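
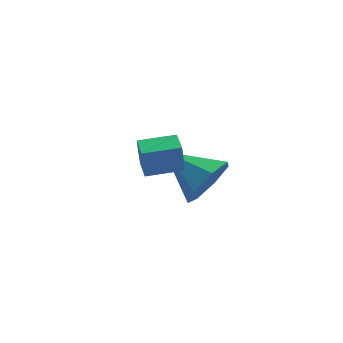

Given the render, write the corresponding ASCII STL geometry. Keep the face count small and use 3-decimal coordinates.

solid 
facet normal 0.920 0.008 -0.392
outer loop
vertex -1.606 4.503 0.183
vertex -1.961 3.989 -0.661
vertex -1.903 5.025 -0.503
endloop
endfacet
facet normal -0.217 0.729 0.649
outer loop
vertex -1.606 4.503 0.183
vertex -1.903 5.025 -0.503
vertex -3.699 3.971 0.081
endloop
endfacet
facet normal 0.920 0.008 -0.393
outer loop
vertex -1.903 5.025 -0.503
vertex -1.961 3.989 -0.661
vertex -2.244 4.766 -1.307
endloop
endfacet
facet normal -0.519 0.853 -0.055
outer loop
vertex -1.903 5.025 -0.503
vertex -2.244 4.766 -1.307
vertex -3.699 3.971 0.081
endloop
endfacet
facet normal 0.920 0.008 -0.393
outer loop
vertex -2.244 4.766 -1.307
vertex -1.961 3.989 -0.661
vertex -2.372 3.922 -1.625
endloop
endfacet
facet normal -0.740 0.333 -0.585
outer loop
vertex -2.244 4.766 -1.307
vertex -2.372 3.922 -1.625
vertex -3.699 3.971 0.081
endloop
endfacet
facet normal 0.920 0.009 -0.393
outer loop
vertex -2.372 3.922 -1.625
vertex -1.961 3.989 -0.661
vertex -2.19 3.128 -1.217
endloop
endfacet
facet normal -0.714 -0.442 -0.543
outer loop
vertex -2.372 3.922 -1.625
vertex -2.19 3.128 -1.217
vertex -3.699 3.971 0.081
endloop
endfacet
facet normal 0.919 0.009 -0.393
outer loop
vertex -2.19 3.128 -1.217
vertex -1.961 3.989 -0.661
vertex -1.835 2.982 -0.39
endloop
endfacet
facet normal -0.460 -0.887 0.041
outer loop
vertex -2.19 3.128 -1.217
vertex -1.835 2.982 -0.39
vertex -3.699 3.971 0.081
endloop
endfacet
facet normal 0.920 0.010 -0.392
outer loop
vertex -1.835 2.982 -0.39
vertex -1.961 3.989 -0.661
vertex -1.576 3.594 0.233
endloop
endfacet
facet normal -0.170 -0.667 0.726
outer loop
vertex -1.835 2.982 -0.39
vertex -1.576 3.594 0.233
vertex -3.699 3.971 0.081
endloop
endfacet
facet normal 0.920 0.009 -0.392
outer loop
vertex -1.576 3.594 0.233
vertex -1.961 3.989 -0.661
vertex -1.606 4.503 0.183
endloop
endfacet
facet normal -0.062 0.053 0.997
outer loop
vertex -1.576 3.594 0.233
vertex -1.606 4.503 0.183
vertex -3.699 3.971 0.081
endloop
endfacet
facet normal -0.696 -0.714 -0.081
outer loop
vertex -1.659 -0.064 3.508
vertex -2.283 0.552 3.437
vertex -1.546 -0.063 2.524
endloop
endfacet
facet normal 0.709 -0.700 0.081
outer loop
vertex -0.697 0.808 2.623
vertex -1.659 -0.064 3.508
vertex -1.546 -0.063 2.524
endloop
endfacet
facet normal -0.696 -0.713 -0.081
outer loop
vertex -1.546 -0.063 2.524
vertex -2.283 0.552 3.437
vertex -2.17 0.554 2.453
endloop
endfacet
facet normal 0.114 0.001 -0.993
outer loop
vertex -2.17 0.554 2.453
vertex -0.697 0.808 2.623
vertex -1.546 -0.063 2.524
endloop
endfacet
facet normal -0.114 -0.001 0.993
outer loop
vertex -1.659 -0.064 3.508
vertex -1.434 1.423 3.536
vertex -2.283 0.552 3.437
endloop
endfacet
facet normal 0.709 -0.701 0.080
outer loop
vertex -0.81 0.806 3.607
vertex -1.659 -0.064 3.508
vertex -0.697 0.808 2.623
endloop
endfacet
facet normal -0.114 -0.001 0.993
outer loop
vertex -0.81 0.806 3.607
vertex -1.434 1.423 3.536
vertex -1.659 -0.064 3.508
endloop
endfacet
facet normal -0.709 0.700 -0.080
outer loop
vertex -2.283 0.552 3.437
vertex -1.434 1.423 3.536
vertex -2.17 0.554 2.453
endloop
endfacet
facet normal 0.114 0.001 -0.993
outer loop
vertex -1.321 1.424 2.552
vertex -0.697 0.808 2.623
vertex -2.17 0.554 2.453
endloop
endfacet
facet normal -0.709 0.701 -0.081
outer loop
vertex -2.17 0.554 2.453
vertex -1.434 1.423 3.536
vertex -1.321 1.424 2.552
endloop
endfacet
facet normal 0.696 0.714 0.081
outer loop
vertex -1.321 1.424 2.552
vertex -0.81 0.806 3.607
vertex -0.697 0.808 2.623
endloop
endfacet
facet normal 0.696 0.713 0.081
outer loop
vertex -1.434 1.423 3.536
vertex -0.81 0.806 3.607
vertex -1.321 1.424 2.552
endloop
endfacet

endsolid


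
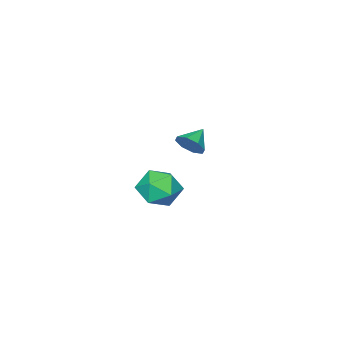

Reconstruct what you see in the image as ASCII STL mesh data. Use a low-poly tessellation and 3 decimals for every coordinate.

solid 
facet normal 0.222 0.042 0.974
outer loop
vertex -0.051 -1.181 -2.313
vertex 0.225 -2.228 -2.331
vertex 0.97 -1.469 -2.533
endloop
endfacet
facet normal 0.332 0.673 0.660
outer loop
vertex -0.051 -1.181 -2.313
vertex 0.97 -1.469 -2.533
vertex 0.496 -0.678 -3.101
endloop
endfacet
facet normal -0.283 0.885 0.369
outer loop
vertex -0.051 -1.181 -2.313
vertex 0.496 -0.678 -3.101
vertex -0.542 -0.948 -3.25
endloop
endfacet
facet normal -0.775 0.384 0.502
outer loop
vertex -0.051 -1.181 -2.313
vertex -0.542 -0.948 -3.25
vertex -0.71 -1.907 -2.775
endloop
endfacet
facet normal -0.463 -0.137 0.876
outer loop
vertex -0.051 -1.181 -2.313
vertex -0.71 -1.907 -2.775
vertex 0.225 -2.228 -2.331
endloop
endfacet
facet normal 0.804 0.579 0.135
outer loop
vertex 0.496 -0.678 -3.101
vertex 0.97 -1.469 -2.533
vertex 1.11 -1.413 -3.605
endloop
endfacet
facet normal 0.626 -0.444 0.642
outer loop
vertex 0.97 -1.469 -2.533
vertex 0.225 -2.228 -2.331
vertex 0.942 -2.372 -3.13
endloop
endfacet
facet normal -0.481 -0.732 0.483
outer loop
vertex 0.225 -2.228 -2.331
vertex -0.71 -1.907 -2.775
vertex -0.096 -2.642 -3.279
endloop
endfacet
facet normal -0.986 0.112 -0.123
outer loop
vertex -0.71 -1.907 -2.775
vertex -0.542 -0.948 -3.25
vertex -0.57 -1.851 -3.847
endloop
endfacet
facet normal -0.191 0.922 -0.338
outer loop
vertex -0.542 -0.948 -3.25
vertex 0.496 -0.678 -3.101
vertex 0.175 -1.092 -4.049
endloop
endfacet
facet normal 0.775 -0.384 -0.502
outer loop
vertex 0.451 -2.139 -4.067
vertex 1.11 -1.413 -3.605
vertex 0.942 -2.372 -3.13
endloop
endfacet
facet normal 0.283 -0.885 -0.369
outer loop
vertex 0.451 -2.139 -4.067
vertex 0.942 -2.372 -3.13
vertex -0.096 -2.642 -3.279
endloop
endfacet
facet normal -0.332 -0.673 -0.660
outer loop
vertex 0.451 -2.139 -4.067
vertex -0.096 -2.642 -3.279
vertex -0.57 -1.851 -3.847
endloop
endfacet
facet normal -0.222 -0.042 -0.974
outer loop
vertex 0.451 -2.139 -4.067
vertex -0.57 -1.851 -3.847
vertex 0.175 -1.092 -4.049
endloop
endfacet
facet normal 0.463 0.137 -0.876
outer loop
vertex 0.451 -2.139 -4.067
vertex 0.175 -1.092 -4.049
vertex 1.11 -1.413 -3.605
endloop
endfacet
facet normal 0.986 -0.112 0.123
outer loop
vertex 0.942 -2.372 -3.13
vertex 1.11 -1.413 -3.605
vertex 0.97 -1.469 -2.533
endloop
endfacet
facet normal 0.191 -0.922 0.338
outer loop
vertex -0.096 -2.642 -3.279
vertex 0.942 -2.372 -3.13
vertex 0.225 -2.228 -2.331
endloop
endfacet
facet normal -0.804 -0.579 -0.135
outer loop
vertex -0.57 -1.851 -3.847
vertex -0.096 -2.642 -3.279
vertex -0.71 -1.907 -2.775
endloop
endfacet
facet normal -0.626 0.444 -0.642
outer loop
vertex 0.175 -1.092 -4.049
vertex -0.57 -1.851 -3.847
vertex -0.542 -0.948 -3.25
endloop
endfacet
facet normal 0.481 0.732 -0.483
outer loop
vertex 1.11 -1.413 -3.605
vertex 0.175 -1.092 -4.049
vertex 0.496 -0.678 -3.101
endloop
endfacet
facet normal 0.859 0.119 -0.499
outer loop
vertex 3.245 2.808 2.682
vertex 2.928 2.681 2.106
vertex 3.059 3.233 2.463
endloop
endfacet
facet normal -0.136 0.406 0.904
outer loop
vertex 3.245 2.808 2.682
vertex 3.059 3.233 2.463
vertex 2.052 2.559 2.614
endloop
endfacet
facet normal 0.859 0.119 -0.499
outer loop
vertex 3.059 3.233 2.463
vertex 2.928 2.681 2.106
vertex 2.796 3.334 2.034
endloop
endfacet
facet normal -0.447 0.770 0.455
outer loop
vertex 3.059 3.233 2.463
vertex 2.796 3.334 2.034
vertex 2.052 2.559 2.614
endloop
endfacet
facet normal 0.858 0.118 -0.500
outer loop
vertex 2.796 3.334 2.034
vertex 2.928 2.681 2.106
vertex 2.61 3.053 1.648
endloop
endfacet
facet normal -0.756 0.646 -0.106
outer loop
vertex 2.796 3.334 2.034
vertex 2.61 3.053 1.648
vertex 2.052 2.559 2.614
endloop
endfacet
facet normal 0.859 0.121 -0.498
outer loop
vertex 2.61 3.053 1.648
vertex 2.928 2.681 2.106
vertex 2.611 2.554 1.529
endloop
endfacet
facet normal -0.884 0.107 -0.456
outer loop
vertex 2.61 3.053 1.648
vertex 2.611 2.554 1.529
vertex 2.052 2.559 2.614
endloop
endfacet
facet normal 0.859 0.118 -0.498
outer loop
vertex 2.611 2.554 1.529
vertex 2.928 2.681 2.106
vertex 2.797 2.129 1.749
endloop
endfacet
facet normal -0.755 -0.530 -0.386
outer loop
vertex 2.611 2.554 1.529
vertex 2.797 2.129 1.749
vertex 2.052 2.559 2.614
endloop
endfacet
facet normal 0.858 0.119 -0.499
outer loop
vertex 2.797 2.129 1.749
vertex 2.928 2.681 2.106
vertex 3.06 2.028 2.177
endloop
endfacet
facet normal -0.444 -0.894 0.062
outer loop
vertex 2.797 2.129 1.749
vertex 3.06 2.028 2.177
vertex 2.052 2.559 2.614
endloop
endfacet
facet normal 0.859 0.120 -0.498
outer loop
vertex 3.06 2.028 2.177
vertex 2.928 2.681 2.106
vertex 3.245 2.309 2.564
endloop
endfacet
facet normal -0.135 -0.770 0.624
outer loop
vertex 3.06 2.028 2.177
vertex 3.245 2.309 2.564
vertex 2.052 2.559 2.614
endloop
endfacet
facet normal 0.859 0.118 -0.499
outer loop
vertex 3.245 2.309 2.564
vertex 2.928 2.681 2.106
vertex 3.245 2.808 2.682
endloop
endfacet
facet normal -0.007 -0.230 0.973
outer loop
vertex 3.245 2.309 2.564
vertex 3.245 2.808 2.682
vertex 2.052 2.559 2.614
endloop
endfacet

endsolid


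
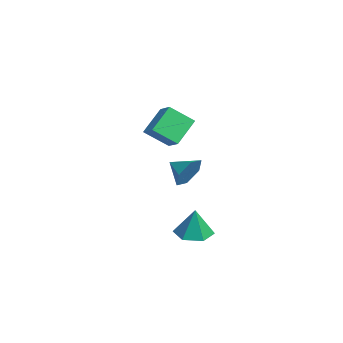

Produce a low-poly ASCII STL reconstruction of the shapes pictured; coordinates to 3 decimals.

solid 
facet normal -0.880 -0.264 -0.395
outer loop
vertex 1.494 1.954 1.193
vertex 0.76 2.812 2.255
vertex 1.547 3.051 0.342
endloop
endfacet
facet normal 0.474 -0.554 -0.684
outer loop
vertex 2.4 3.308 0.725
vertex 1.494 1.954 1.193
vertex 1.547 3.051 0.342
endloop
endfacet
facet normal -0.880 -0.265 -0.395
outer loop
vertex 1.547 3.051 0.342
vertex 0.76 2.812 2.255
vertex 0.812 3.91 1.403
endloop
endfacet
facet normal 0.037 0.789 -0.613
outer loop
vertex 0.812 3.91 1.403
vertex 2.4 3.308 0.725
vertex 1.547 3.051 0.342
endloop
endfacet
facet normal -0.037 -0.790 0.612
outer loop
vertex 1.494 1.954 1.193
vertex 1.613 3.069 2.638
vertex 0.76 2.812 2.255
endloop
endfacet
facet normal 0.474 -0.554 -0.685
outer loop
vertex 2.348 2.21 1.577
vertex 1.494 1.954 1.193
vertex 2.4 3.308 0.725
endloop
endfacet
facet normal -0.039 -0.790 0.612
outer loop
vertex 2.348 2.21 1.577
vertex 1.613 3.069 2.638
vertex 1.494 1.954 1.193
endloop
endfacet
facet normal -0.474 0.554 0.685
outer loop
vertex 0.76 2.812 2.255
vertex 1.613 3.069 2.638
vertex 0.812 3.91 1.403
endloop
endfacet
facet normal 0.038 0.790 -0.612
outer loop
vertex 1.666 4.166 1.787
vertex 2.4 3.308 0.725
vertex 0.812 3.91 1.403
endloop
endfacet
facet normal -0.474 0.554 0.685
outer loop
vertex 0.812 3.91 1.403
vertex 1.613 3.069 2.638
vertex 1.666 4.166 1.787
endloop
endfacet
facet normal 0.880 0.264 0.395
outer loop
vertex 1.666 4.166 1.787
vertex 2.348 2.21 1.577
vertex 2.4 3.308 0.725
endloop
endfacet
facet normal 0.880 0.264 0.395
outer loop
vertex 1.613 3.069 2.638
vertex 2.348 2.21 1.577
vertex 1.666 4.166 1.787
endloop
endfacet
facet normal -0.218 -0.006 -0.976
outer loop
vertex 3.374 3.344 -4.549
vertex 2.721 3.946 -4.407
vertex 3.556 4.224 -4.595
endloop
endfacet
facet normal 0.945 -0.181 0.271
outer loop
vertex 3.374 3.344 -4.549
vertex 3.556 4.224 -4.595
vertex 3.039 3.954 -2.973
endloop
endfacet
facet normal -0.218 -0.006 -0.976
outer loop
vertex 3.556 4.224 -4.595
vertex 2.721 3.946 -4.407
vertex 2.902 4.826 -4.453
endloop
endfacet
facet normal 0.678 0.659 0.326
outer loop
vertex 3.556 4.224 -4.595
vertex 2.902 4.826 -4.453
vertex 3.039 3.954 -2.973
endloop
endfacet
facet normal -0.216 -0.007 -0.976
outer loop
vertex 2.902 4.826 -4.453
vertex 2.721 3.946 -4.407
vertex 2.067 4.547 -4.266
endloop
endfacet
facet normal -0.167 0.843 0.512
outer loop
vertex 2.902 4.826 -4.453
vertex 2.067 4.547 -4.266
vertex 3.039 3.954 -2.973
endloop
endfacet
facet normal -0.216 -0.006 -0.976
outer loop
vertex 2.067 4.547 -4.266
vertex 2.721 3.946 -4.407
vertex 1.885 3.667 -4.22
endloop
endfacet
facet normal -0.742 0.187 0.644
outer loop
vertex 2.067 4.547 -4.266
vertex 1.885 3.667 -4.22
vertex 3.039 3.954 -2.973
endloop
endfacet
facet normal -0.217 -0.005 -0.976
outer loop
vertex 1.885 3.667 -4.22
vertex 2.721 3.946 -4.407
vertex 2.539 3.065 -4.362
endloop
endfacet
facet normal -0.474 -0.654 0.589
outer loop
vertex 1.885 3.667 -4.22
vertex 2.539 3.065 -4.362
vertex 3.039 3.954 -2.973
endloop
endfacet
facet normal -0.217 -0.005 -0.976
outer loop
vertex 2.539 3.065 -4.362
vertex 2.721 3.946 -4.407
vertex 3.374 3.344 -4.549
endloop
endfacet
facet normal 0.370 -0.837 0.403
outer loop
vertex 2.539 3.065 -4.362
vertex 3.374 3.344 -4.549
vertex 3.039 3.954 -2.973
endloop
endfacet
facet normal 0.631 0.673 -0.385
outer loop
vertex 0.407 4.224 -1.109
vertex -0.043 4.2 -1.888
vertex -0.28 4.788 -1.249
endloop
endfacet
facet normal -0.245 -0.059 0.968
outer loop
vertex 0.407 4.224 -1.109
vertex -0.28 4.788 -1.249
vertex -0.757 3.44 -1.452
endloop
endfacet
facet normal 0.631 0.673 -0.386
outer loop
vertex -0.28 4.788 -1.249
vertex -0.043 4.2 -1.888
vertex -0.731 4.764 -2.028
endloop
endfacet
facet normal -0.846 0.227 0.483
outer loop
vertex -0.28 4.788 -1.249
vertex -0.731 4.764 -2.028
vertex -0.757 3.44 -1.452
endloop
endfacet
facet normal 0.631 0.673 -0.386
outer loop
vertex -0.731 4.764 -2.028
vertex -0.043 4.2 -1.888
vertex -0.494 4.176 -2.667
endloop
endfacet
facet normal -0.959 -0.097 -0.266
outer loop
vertex -0.731 4.764 -2.028
vertex -0.494 4.176 -2.667
vertex -0.757 3.44 -1.452
endloop
endfacet
facet normal 0.631 0.673 -0.386
outer loop
vertex -0.494 4.176 -2.667
vertex -0.043 4.2 -1.888
vertex 0.193 3.612 -2.527
endloop
endfacet
facet normal -0.471 -0.705 -0.529
outer loop
vertex -0.494 4.176 -2.667
vertex 0.193 3.612 -2.527
vertex -0.757 3.44 -1.452
endloop
endfacet
facet normal 0.631 0.673 -0.386
outer loop
vertex 0.193 3.612 -2.527
vertex -0.043 4.2 -1.888
vertex 0.644 3.636 -1.748
endloop
endfacet
facet normal 0.129 -0.991 -0.044
outer loop
vertex 0.193 3.612 -2.527
vertex 0.644 3.636 -1.748
vertex -0.757 3.44 -1.452
endloop
endfacet
facet normal 0.631 0.673 -0.385
outer loop
vertex 0.644 3.636 -1.748
vertex -0.043 4.2 -1.888
vertex 0.407 4.224 -1.109
endloop
endfacet
facet normal 0.242 -0.668 0.704
outer loop
vertex 0.644 3.636 -1.748
vertex 0.407 4.224 -1.109
vertex -0.757 3.44 -1.452
endloop
endfacet

endsolid


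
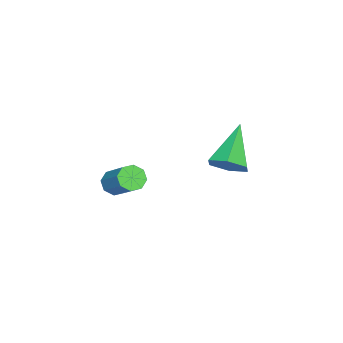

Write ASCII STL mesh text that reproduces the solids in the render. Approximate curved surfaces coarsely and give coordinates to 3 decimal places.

solid 
facet normal 0.781 0.133 -0.610
outer loop
vertex -2.228 1.84 2.425
vertex -2.66 2.469 2.009
vertex -2.159 2.665 2.693
endloop
endfacet
facet normal 0.320 -0.317 0.893
outer loop
vertex -2.228 1.84 2.425
vertex -2.159 2.665 2.693
vertex -4.3 2.191 3.291
endloop
endfacet
facet normal 0.781 0.132 -0.610
outer loop
vertex -2.159 2.665 2.693
vertex -2.66 2.469 2.009
vertex -2.591 3.294 2.276
endloop
endfacet
facet normal 0.092 0.593 0.800
outer loop
vertex -2.159 2.665 2.693
vertex -2.591 3.294 2.276
vertex -4.3 2.191 3.291
endloop
endfacet
facet normal 0.780 0.133 -0.611
outer loop
vertex -2.591 3.294 2.276
vertex -2.66 2.469 2.009
vertex -3.093 3.099 1.593
endloop
endfacet
facet normal -0.490 0.864 0.114
outer loop
vertex -2.591 3.294 2.276
vertex -3.093 3.099 1.593
vertex -4.3 2.191 3.291
endloop
endfacet
facet normal 0.781 0.134 -0.610
outer loop
vertex -3.093 3.099 1.593
vertex -2.66 2.469 2.009
vertex -3.161 2.274 1.325
endloop
endfacet
facet normal -0.847 0.226 -0.481
outer loop
vertex -3.093 3.099 1.593
vertex -3.161 2.274 1.325
vertex -4.3 2.191 3.291
endloop
endfacet
facet normal 0.781 0.132 -0.610
outer loop
vertex -3.161 2.274 1.325
vertex -2.66 2.469 2.009
vertex -2.729 1.644 1.742
endloop
endfacet
facet normal -0.620 -0.682 -0.388
outer loop
vertex -3.161 2.274 1.325
vertex -2.729 1.644 1.742
vertex -4.3 2.191 3.291
endloop
endfacet
facet normal 0.781 0.132 -0.611
outer loop
vertex -2.729 1.644 1.742
vertex -2.66 2.469 2.009
vertex -2.228 1.84 2.425
endloop
endfacet
facet normal -0.036 -0.953 0.300
outer loop
vertex -2.729 1.644 1.742
vertex -2.228 1.84 2.425
vertex -4.3 2.191 3.291
endloop
endfacet
facet normal -0.402 -0.635 -0.659
outer loop
vertex -2.841 -2.648 -1.712
vertex -3.282 -2.817 -1.28
vertex -3.242 -2.369 -1.736
endloop
endfacet
facet normal 0.408 0.521 -0.750
outer loop
vertex -2.841 -2.648 -1.712
vertex -3.242 -2.369 -1.736
vertex -2.096 -1.474 -0.491
endloop
endfacet
facet normal 0.407 0.522 -0.750
outer loop
vertex -2.096 -1.474 -0.491
vertex -3.242 -2.369 -1.736
vertex -2.498 -1.195 -0.515
endloop
endfacet
facet normal 0.401 0.635 0.660
outer loop
vertex -2.096 -1.474 -0.491
vertex -2.498 -1.195 -0.515
vertex -2.538 -1.643 -0.06
endloop
endfacet
facet normal -0.402 -0.635 -0.659
outer loop
vertex -3.242 -2.369 -1.736
vertex -3.282 -2.817 -1.28
vertex -3.667 -2.352 -1.493
endloop
endfacet
facet normal -0.292 0.772 -0.565
outer loop
vertex -3.242 -2.369 -1.736
vertex -3.667 -2.352 -1.493
vertex -2.498 -1.195 -0.515
endloop
endfacet
facet normal -0.292 0.772 -0.565
outer loop
vertex -2.498 -1.195 -0.515
vertex -3.667 -2.352 -1.493
vertex -2.923 -1.178 -0.272
endloop
endfacet
facet normal 0.403 0.634 0.660
outer loop
vertex -2.498 -1.195 -0.515
vertex -2.923 -1.178 -0.272
vertex -2.538 -1.643 -0.06
endloop
endfacet
facet normal -0.402 -0.635 -0.660
outer loop
vertex -3.667 -2.352 -1.493
vertex -3.282 -2.817 -1.28
vertex -3.867 -2.608 -1.125
endloop
endfacet
facet normal -0.820 0.570 -0.049
outer loop
vertex -3.667 -2.352 -1.493
vertex -3.867 -2.608 -1.125
vertex -2.923 -1.178 -0.272
endloop
endfacet
facet normal -0.820 0.570 -0.048
outer loop
vertex -2.923 -1.178 -0.272
vertex -3.867 -2.608 -1.125
vertex -3.122 -1.433 0.095
endloop
endfacet
facet normal 0.403 0.634 0.659
outer loop
vertex -2.923 -1.178 -0.272
vertex -3.122 -1.433 0.095
vertex -2.538 -1.643 -0.06
endloop
endfacet
facet normal -0.402 -0.634 -0.661
outer loop
vertex -3.867 -2.608 -1.125
vertex -3.282 -2.817 -1.28
vertex -3.724 -2.986 -0.849
endloop
endfacet
facet normal -0.867 0.034 0.497
outer loop
vertex -3.867 -2.608 -1.125
vertex -3.724 -2.986 -0.849
vertex -3.122 -1.433 0.095
endloop
endfacet
facet normal -0.868 0.035 0.496
outer loop
vertex -3.122 -1.433 0.095
vertex -3.724 -2.986 -0.849
vertex -2.979 -1.812 0.372
endloop
endfacet
facet normal 0.403 0.634 0.660
outer loop
vertex -3.122 -1.433 0.095
vertex -2.979 -1.812 0.372
vertex -2.538 -1.643 -0.06
endloop
endfacet
facet normal -0.401 -0.635 -0.660
outer loop
vertex -3.724 -2.986 -0.849
vertex -3.282 -2.817 -1.28
vertex -3.322 -3.265 -0.825
endloop
endfacet
facet normal -0.407 -0.522 0.750
outer loop
vertex -3.724 -2.986 -0.849
vertex -3.322 -3.265 -0.825
vertex -2.979 -1.812 0.372
endloop
endfacet
facet normal -0.408 -0.521 0.750
outer loop
vertex -2.979 -1.812 0.372
vertex -3.322 -3.265 -0.825
vertex -2.578 -2.091 0.396
endloop
endfacet
facet normal 0.402 0.635 0.659
outer loop
vertex -2.979 -1.812 0.372
vertex -2.578 -2.091 0.396
vertex -2.538 -1.643 -0.06
endloop
endfacet
facet normal -0.403 -0.634 -0.660
outer loop
vertex -3.322 -3.265 -0.825
vertex -3.282 -2.817 -1.28
vertex -2.897 -3.282 -1.068
endloop
endfacet
facet normal 0.292 -0.772 0.565
outer loop
vertex -3.322 -3.265 -0.825
vertex -2.897 -3.282 -1.068
vertex -2.578 -2.091 0.396
endloop
endfacet
facet normal 0.292 -0.772 0.565
outer loop
vertex -2.578 -2.091 0.396
vertex -2.897 -3.282 -1.068
vertex -2.153 -2.108 0.153
endloop
endfacet
facet normal 0.402 0.635 0.659
outer loop
vertex -2.578 -2.091 0.396
vertex -2.153 -2.108 0.153
vertex -2.538 -1.643 -0.06
endloop
endfacet
facet normal -0.403 -0.634 -0.659
outer loop
vertex -2.897 -3.282 -1.068
vertex -3.282 -2.817 -1.28
vertex -2.698 -3.027 -1.435
endloop
endfacet
facet normal 0.820 -0.570 0.049
outer loop
vertex -2.897 -3.282 -1.068
vertex -2.698 -3.027 -1.435
vertex -2.153 -2.108 0.153
endloop
endfacet
facet normal 0.820 -0.570 0.049
outer loop
vertex -2.153 -2.108 0.153
vertex -2.698 -3.027 -1.435
vertex -1.953 -1.852 -0.215
endloop
endfacet
facet normal 0.402 0.635 0.660
outer loop
vertex -2.153 -2.108 0.153
vertex -1.953 -1.852 -0.215
vertex -2.538 -1.643 -0.06
endloop
endfacet
facet normal -0.403 -0.634 -0.660
outer loop
vertex -2.698 -3.027 -1.435
vertex -3.282 -2.817 -1.28
vertex -2.841 -2.648 -1.712
endloop
endfacet
facet normal 0.868 -0.035 -0.496
outer loop
vertex -2.698 -3.027 -1.435
vertex -2.841 -2.648 -1.712
vertex -1.953 -1.852 -0.215
endloop
endfacet
facet normal 0.867 -0.034 -0.496
outer loop
vertex -1.953 -1.852 -0.215
vertex -2.841 -2.648 -1.712
vertex -2.096 -1.474 -0.491
endloop
endfacet
facet normal 0.402 0.634 0.661
outer loop
vertex -1.953 -1.852 -0.215
vertex -2.096 -1.474 -0.491
vertex -2.538 -1.643 -0.06
endloop
endfacet

endsolid


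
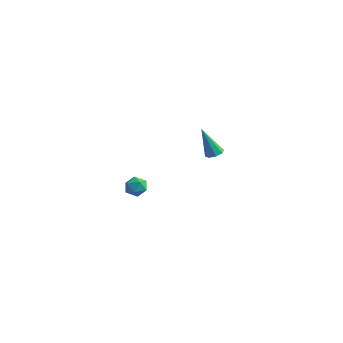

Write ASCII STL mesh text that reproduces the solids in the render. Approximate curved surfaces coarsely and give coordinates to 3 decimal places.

solid 
facet normal -0.182 0.829 0.528
outer loop
vertex -3.271 -3.31 3.842
vertex -3.207 -3.643 4.387
vertex -2.696 -3.361 4.12
endloop
endfacet
facet normal 0.132 0.987 -0.092
outer loop
vertex -3.271 -3.31 3.842
vertex -2.696 -3.361 4.12
vertex -2.75 -3.413 3.483
endloop
endfacet
facet normal -0.280 0.735 -0.617
outer loop
vertex -3.271 -3.31 3.842
vertex -2.75 -3.413 3.483
vertex -3.295 -3.727 3.356
endloop
endfacet
facet normal -0.848 0.423 -0.321
outer loop
vertex -3.271 -3.31 3.842
vertex -3.295 -3.727 3.356
vertex -3.577 -3.869 3.914
endloop
endfacet
facet normal -0.787 0.481 0.386
outer loop
vertex -3.271 -3.31 3.842
vertex -3.577 -3.869 3.914
vertex -3.207 -3.643 4.387
endloop
endfacet
facet normal 0.758 0.642 -0.117
outer loop
vertex -2.75 -3.413 3.483
vertex -2.696 -3.361 4.12
vertex -2.363 -3.811 3.806
endloop
endfacet
facet normal 0.250 0.387 0.887
outer loop
vertex -2.696 -3.361 4.12
vertex -3.207 -3.643 4.387
vertex -2.645 -3.953 4.364
endloop
endfacet
facet normal -0.732 -0.178 0.658
outer loop
vertex -3.207 -3.643 4.387
vertex -3.577 -3.869 3.914
vertex -3.19 -4.267 4.237
endloop
endfacet
facet normal -0.829 -0.273 -0.488
outer loop
vertex -3.577 -3.869 3.914
vertex -3.295 -3.727 3.356
vertex -3.244 -4.319 3.6
endloop
endfacet
facet normal 0.090 0.235 -0.968
outer loop
vertex -3.295 -3.727 3.356
vertex -2.75 -3.413 3.483
vertex -2.733 -4.037 3.333
endloop
endfacet
facet normal 0.848 -0.423 0.321
outer loop
vertex -2.669 -4.37 3.878
vertex -2.363 -3.811 3.806
vertex -2.645 -3.953 4.364
endloop
endfacet
facet normal 0.280 -0.735 0.617
outer loop
vertex -2.669 -4.37 3.878
vertex -2.645 -3.953 4.364
vertex -3.19 -4.267 4.237
endloop
endfacet
facet normal -0.132 -0.987 0.092
outer loop
vertex -2.669 -4.37 3.878
vertex -3.19 -4.267 4.237
vertex -3.244 -4.319 3.6
endloop
endfacet
facet normal 0.182 -0.829 -0.528
outer loop
vertex -2.669 -4.37 3.878
vertex -3.244 -4.319 3.6
vertex -2.733 -4.037 3.333
endloop
endfacet
facet normal 0.787 -0.481 -0.386
outer loop
vertex -2.669 -4.37 3.878
vertex -2.733 -4.037 3.333
vertex -2.363 -3.811 3.806
endloop
endfacet
facet normal 0.829 0.273 0.488
outer loop
vertex -2.645 -3.953 4.364
vertex -2.363 -3.811 3.806
vertex -2.696 -3.361 4.12
endloop
endfacet
facet normal -0.090 -0.235 0.968
outer loop
vertex -3.19 -4.267 4.237
vertex -2.645 -3.953 4.364
vertex -3.207 -3.643 4.387
endloop
endfacet
facet normal -0.758 -0.642 0.117
outer loop
vertex -3.244 -4.319 3.6
vertex -3.19 -4.267 4.237
vertex -3.577 -3.869 3.914
endloop
endfacet
facet normal -0.250 -0.387 -0.887
outer loop
vertex -2.733 -4.037 3.333
vertex -3.244 -4.319 3.6
vertex -3.295 -3.727 3.356
endloop
endfacet
facet normal 0.732 0.178 -0.658
outer loop
vertex -2.363 -3.811 3.806
vertex -2.733 -4.037 3.333
vertex -2.75 -3.413 3.483
endloop
endfacet
facet normal 0.360 0.126 -0.924
outer loop
vertex -2.969 3.173 2.507
vertex -3.324 3.557 2.421
vertex -2.83 3.54 2.611
endloop
endfacet
facet normal 0.747 -0.427 0.509
outer loop
vertex -2.969 3.173 2.507
vertex -2.83 3.54 2.611
vertex -3.996 3.323 4.139
endloop
endfacet
facet normal 0.360 0.127 -0.924
outer loop
vertex -2.83 3.54 2.611
vertex -3.324 3.557 2.421
vertex -2.981 3.916 2.604
endloop
endfacet
facet normal 0.735 0.307 0.605
outer loop
vertex -2.83 3.54 2.611
vertex -2.981 3.916 2.604
vertex -3.996 3.323 4.139
endloop
endfacet
facet normal 0.362 0.125 -0.924
outer loop
vertex -2.981 3.916 2.604
vertex -3.324 3.557 2.421
vertex -3.332 4.083 2.489
endloop
endfacet
facet normal 0.241 0.841 0.484
outer loop
vertex -2.981 3.916 2.604
vertex -3.332 4.083 2.489
vertex -3.996 3.323 4.139
endloop
endfacet
facet normal 0.362 0.125 -0.924
outer loop
vertex -3.332 4.083 2.489
vertex -3.324 3.557 2.421
vertex -3.679 3.941 2.334
endloop
endfacet
facet normal -0.451 0.866 0.217
outer loop
vertex -3.332 4.083 2.489
vertex -3.679 3.941 2.334
vertex -3.996 3.323 4.139
endloop
endfacet
facet normal 0.362 0.125 -0.924
outer loop
vertex -3.679 3.941 2.334
vertex -3.324 3.557 2.421
vertex -3.818 3.574 2.23
endloop
endfacet
facet normal -0.931 0.364 -0.039
outer loop
vertex -3.679 3.941 2.334
vertex -3.818 3.574 2.23
vertex -3.996 3.323 4.139
endloop
endfacet
facet normal 0.362 0.127 -0.924
outer loop
vertex -3.818 3.574 2.23
vertex -3.324 3.557 2.421
vertex -3.668 3.198 2.237
endloop
endfacet
facet normal -0.920 -0.369 -0.134
outer loop
vertex -3.818 3.574 2.23
vertex -3.668 3.198 2.237
vertex -3.996 3.323 4.139
endloop
endfacet
facet normal 0.362 0.127 -0.924
outer loop
vertex -3.668 3.198 2.237
vertex -3.324 3.557 2.421
vertex -3.316 3.031 2.352
endloop
endfacet
facet normal -0.425 -0.905 -0.014
outer loop
vertex -3.668 3.198 2.237
vertex -3.316 3.031 2.352
vertex -3.996 3.323 4.139
endloop
endfacet
facet normal 0.361 0.127 -0.924
outer loop
vertex -3.316 3.031 2.352
vertex -3.324 3.557 2.421
vertex -2.969 3.173 2.507
endloop
endfacet
facet normal 0.267 -0.930 0.254
outer loop
vertex -3.316 3.031 2.352
vertex -2.969 3.173 2.507
vertex -3.996 3.323 4.139
endloop
endfacet

endsolid


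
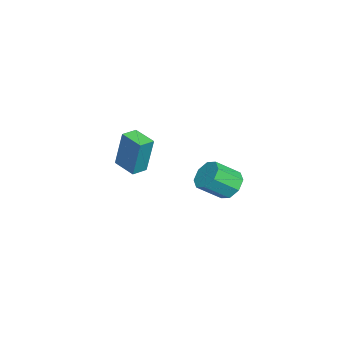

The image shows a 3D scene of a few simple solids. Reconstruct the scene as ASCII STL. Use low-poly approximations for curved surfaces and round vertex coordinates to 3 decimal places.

solid 
facet normal -0.759 0.648 -0.057
outer loop
vertex -2.773 -2.89 -2.372
vertex -1.927 -1.921 -2.622
vertex -2.949 -3.282 -4.489
endloop
endfacet
facet normal -0.646 -0.740 0.191
outer loop
vertex -2.273 -3.859 -4.438
vertex -2.773 -2.89 -2.372
vertex -2.949 -3.282 -4.489
endloop
endfacet
facet normal -0.759 0.648 -0.057
outer loop
vertex -2.949 -3.282 -4.489
vertex -1.927 -1.921 -2.622
vertex -2.103 -2.313 -4.739
endloop
endfacet
facet normal -0.081 -0.182 -0.980
outer loop
vertex -2.103 -2.313 -4.739
vertex -2.273 -3.859 -4.438
vertex -2.949 -3.282 -4.489
endloop
endfacet
facet normal 0.081 0.182 0.980
outer loop
vertex -2.773 -2.89 -2.372
vertex -1.251 -2.498 -2.571
vertex -1.927 -1.921 -2.622
endloop
endfacet
facet normal -0.646 -0.740 0.191
outer loop
vertex -2.097 -3.467 -2.321
vertex -2.773 -2.89 -2.372
vertex -2.273 -3.859 -4.438
endloop
endfacet
facet normal 0.081 0.182 0.980
outer loop
vertex -2.097 -3.467 -2.321
vertex -1.251 -2.498 -2.571
vertex -2.773 -2.89 -2.372
endloop
endfacet
facet normal 0.646 0.740 -0.191
outer loop
vertex -1.927 -1.921 -2.622
vertex -1.251 -2.498 -2.571
vertex -2.103 -2.313 -4.739
endloop
endfacet
facet normal -0.081 -0.182 -0.980
outer loop
vertex -1.427 -2.89 -4.688
vertex -2.273 -3.859 -4.438
vertex -2.103 -2.313 -4.739
endloop
endfacet
facet normal 0.646 0.740 -0.191
outer loop
vertex -2.103 -2.313 -4.739
vertex -1.251 -2.498 -2.571
vertex -1.427 -2.89 -4.688
endloop
endfacet
facet normal 0.759 -0.648 0.057
outer loop
vertex -1.427 -2.89 -4.688
vertex -2.097 -3.467 -2.321
vertex -2.273 -3.859 -4.438
endloop
endfacet
facet normal 0.759 -0.648 0.057
outer loop
vertex -1.251 -2.498 -2.571
vertex -2.097 -3.467 -2.321
vertex -1.427 -2.89 -4.688
endloop
endfacet
facet normal -0.300 0.732 -0.611
outer loop
vertex 3.948 1.774 -2.732
vertex 3.6 2.168 -2.089
vertex 4.349 2.176 -2.447
endloop
endfacet
facet normal 0.715 -0.252 -0.652
outer loop
vertex 3.948 1.774 -2.732
vertex 4.349 2.176 -2.447
vertex 4.388 0.697 -1.833
endloop
endfacet
facet normal 0.715 -0.252 -0.652
outer loop
vertex 4.388 0.697 -1.833
vertex 4.349 2.176 -2.447
vertex 4.789 1.099 -1.548
endloop
endfacet
facet normal 0.299 -0.732 0.612
outer loop
vertex 4.388 0.697 -1.833
vertex 4.789 1.099 -1.548
vertex 4.04 1.092 -1.191
endloop
endfacet
facet normal -0.300 0.733 -0.611
outer loop
vertex 4.349 2.176 -2.447
vertex 3.6 2.168 -2.089
vertex 4.312 2.573 -1.953
endloop
endfacet
facet normal 0.952 0.269 -0.144
outer loop
vertex 4.349 2.176 -2.447
vertex 4.312 2.573 -1.953
vertex 4.789 1.099 -1.548
endloop
endfacet
facet normal 0.952 0.268 -0.145
outer loop
vertex 4.789 1.099 -1.548
vertex 4.312 2.573 -1.953
vertex 4.752 1.497 -1.054
endloop
endfacet
facet normal 0.299 -0.732 0.612
outer loop
vertex 4.789 1.099 -1.548
vertex 4.752 1.497 -1.054
vertex 4.04 1.092 -1.191
endloop
endfacet
facet normal -0.299 0.732 -0.612
outer loop
vertex 4.312 2.573 -1.953
vertex 3.6 2.168 -2.089
vertex 3.857 2.733 -1.539
endloop
endfacet
facet normal 0.631 0.633 0.449
outer loop
vertex 4.312 2.573 -1.953
vertex 3.857 2.733 -1.539
vertex 4.752 1.497 -1.054
endloop
endfacet
facet normal 0.631 0.633 0.449
outer loop
vertex 4.752 1.497 -1.054
vertex 3.857 2.733 -1.539
vertex 4.297 1.657 -0.64
endloop
endfacet
facet normal 0.299 -0.732 0.612
outer loop
vertex 4.752 1.497 -1.054
vertex 4.297 1.657 -0.64
vertex 4.04 1.092 -1.191
endloop
endfacet
facet normal -0.299 0.732 -0.612
outer loop
vertex 3.857 2.733 -1.539
vertex 3.6 2.168 -2.089
vertex 3.252 2.563 -1.447
endloop
endfacet
facet normal -0.058 0.626 0.778
outer loop
vertex 3.857 2.733 -1.539
vertex 3.252 2.563 -1.447
vertex 4.297 1.657 -0.64
endloop
endfacet
facet normal -0.058 0.626 0.778
outer loop
vertex 4.297 1.657 -0.64
vertex 3.252 2.563 -1.447
vertex 3.692 1.486 -0.548
endloop
endfacet
facet normal 0.300 -0.732 0.611
outer loop
vertex 4.297 1.657 -0.64
vertex 3.692 1.486 -0.548
vertex 4.04 1.092 -1.191
endloop
endfacet
facet normal -0.299 0.732 -0.612
outer loop
vertex 3.252 2.563 -1.447
vertex 3.6 2.168 -2.089
vertex 2.851 2.161 -1.732
endloop
endfacet
facet normal -0.715 0.252 0.652
outer loop
vertex 3.252 2.563 -1.447
vertex 2.851 2.161 -1.732
vertex 3.692 1.486 -0.548
endloop
endfacet
facet normal -0.715 0.252 0.652
outer loop
vertex 3.692 1.486 -0.548
vertex 2.851 2.161 -1.732
vertex 3.291 1.084 -0.833
endloop
endfacet
facet normal 0.300 -0.732 0.611
outer loop
vertex 3.692 1.486 -0.548
vertex 3.291 1.084 -0.833
vertex 4.04 1.092 -1.191
endloop
endfacet
facet normal -0.299 0.732 -0.612
outer loop
vertex 2.851 2.161 -1.732
vertex 3.6 2.168 -2.089
vertex 2.888 1.763 -2.226
endloop
endfacet
facet normal -0.952 -0.268 0.145
outer loop
vertex 2.851 2.161 -1.732
vertex 2.888 1.763 -2.226
vertex 3.291 1.084 -0.833
endloop
endfacet
facet normal -0.952 -0.269 0.145
outer loop
vertex 3.291 1.084 -0.833
vertex 2.888 1.763 -2.226
vertex 3.328 0.687 -1.327
endloop
endfacet
facet normal 0.300 -0.733 0.611
outer loop
vertex 3.291 1.084 -0.833
vertex 3.328 0.687 -1.327
vertex 4.04 1.092 -1.191
endloop
endfacet
facet normal -0.299 0.732 -0.612
outer loop
vertex 2.888 1.763 -2.226
vertex 3.6 2.168 -2.089
vertex 3.343 1.603 -2.64
endloop
endfacet
facet normal -0.631 -0.633 -0.449
outer loop
vertex 2.888 1.763 -2.226
vertex 3.343 1.603 -2.64
vertex 3.328 0.687 -1.327
endloop
endfacet
facet normal -0.631 -0.633 -0.449
outer loop
vertex 3.328 0.687 -1.327
vertex 3.343 1.603 -2.64
vertex 3.783 0.527 -1.741
endloop
endfacet
facet normal 0.299 -0.732 0.612
outer loop
vertex 3.328 0.687 -1.327
vertex 3.783 0.527 -1.741
vertex 4.04 1.092 -1.191
endloop
endfacet
facet normal -0.300 0.732 -0.611
outer loop
vertex 3.343 1.603 -2.64
vertex 3.6 2.168 -2.089
vertex 3.948 1.774 -2.732
endloop
endfacet
facet normal 0.059 -0.626 -0.778
outer loop
vertex 3.343 1.603 -2.64
vertex 3.948 1.774 -2.732
vertex 3.783 0.527 -1.741
endloop
endfacet
facet normal 0.058 -0.626 -0.778
outer loop
vertex 3.783 0.527 -1.741
vertex 3.948 1.774 -2.732
vertex 4.388 0.697 -1.833
endloop
endfacet
facet normal 0.299 -0.732 0.612
outer loop
vertex 3.783 0.527 -1.741
vertex 4.388 0.697 -1.833
vertex 4.04 1.092 -1.191
endloop
endfacet

endsolid


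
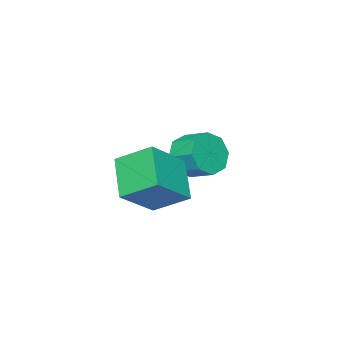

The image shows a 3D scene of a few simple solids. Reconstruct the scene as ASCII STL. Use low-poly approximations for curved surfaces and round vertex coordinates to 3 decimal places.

solid 
facet normal -0.555 -0.573 0.603
outer loop
vertex 1.973 -4.218 -0.23
vertex 1.486 -2.806 0.663
vertex 0.312 -3.971 -1.525
endloop
endfacet
facet normal 0.280 -0.811 -0.513
outer loop
vertex 1.434 -2.814 -2.743
vertex 1.973 -4.218 -0.23
vertex 0.312 -3.971 -1.525
endloop
endfacet
facet normal -0.556 -0.573 0.603
outer loop
vertex 0.312 -3.971 -1.525
vertex 1.486 -2.806 0.663
vertex -0.174 -2.559 -0.632
endloop
endfacet
facet normal -0.783 0.117 -0.611
outer loop
vertex -0.174 -2.559 -0.632
vertex 1.434 -2.814 -2.743
vertex 0.312 -3.971 -1.525
endloop
endfacet
facet normal 0.783 -0.116 0.611
outer loop
vertex 1.973 -4.218 -0.23
vertex 2.608 -1.649 -0.555
vertex 1.486 -2.806 0.663
endloop
endfacet
facet normal 0.280 -0.811 -0.513
outer loop
vertex 3.094 -3.061 -1.448
vertex 1.973 -4.218 -0.23
vertex 1.434 -2.814 -2.743
endloop
endfacet
facet normal 0.783 -0.116 0.610
outer loop
vertex 3.094 -3.061 -1.448
vertex 2.608 -1.649 -0.555
vertex 1.973 -4.218 -0.23
endloop
endfacet
facet normal -0.280 0.811 0.513
outer loop
vertex 1.486 -2.806 0.663
vertex 2.608 -1.649 -0.555
vertex -0.174 -2.559 -0.632
endloop
endfacet
facet normal -0.783 0.116 -0.611
outer loop
vertex 0.947 -1.402 -1.85
vertex 1.434 -2.814 -2.743
vertex -0.174 -2.559 -0.632
endloop
endfacet
facet normal -0.280 0.811 0.513
outer loop
vertex -0.174 -2.559 -0.632
vertex 2.608 -1.649 -0.555
vertex 0.947 -1.402 -1.85
endloop
endfacet
facet normal 0.555 0.573 -0.603
outer loop
vertex 0.947 -1.402 -1.85
vertex 3.094 -3.061 -1.448
vertex 1.434 -2.814 -2.743
endloop
endfacet
facet normal 0.555 0.573 -0.603
outer loop
vertex 2.608 -1.649 -0.555
vertex 3.094 -3.061 -1.448
vertex 0.947 -1.402 -1.85
endloop
endfacet
facet normal -0.018 -0.924 -0.383
outer loop
vertex -1.785 -4.412 -0.731
vertex -2.271 -4.043 -1.598
vertex -1.261 -4.183 -1.307
endloop
endfacet
facet normal 0.763 -0.260 0.591
outer loop
vertex -1.785 -4.412 -0.731
vertex -1.261 -4.183 -1.307
vertex -1.762 -3.266 -0.256
endloop
endfacet
facet normal 0.764 -0.260 0.591
outer loop
vertex -1.762 -3.266 -0.256
vertex -1.261 -4.183 -1.307
vertex -1.239 -3.038 -0.832
endloop
endfacet
facet normal 0.019 0.924 0.383
outer loop
vertex -1.762 -3.266 -0.256
vertex -1.239 -3.038 -0.832
vertex -2.249 -2.897 -1.122
endloop
endfacet
facet normal -0.018 -0.923 -0.383
outer loop
vertex -1.261 -4.183 -1.307
vertex -2.271 -4.043 -1.598
vertex -1.33 -3.872 -2.053
endloop
endfacet
facet normal 0.996 0.016 -0.085
outer loop
vertex -1.261 -4.183 -1.307
vertex -1.33 -3.872 -2.053
vertex -1.239 -3.038 -0.832
endloop
endfacet
facet normal 0.996 0.015 -0.085
outer loop
vertex -1.239 -3.038 -0.832
vertex -1.33 -3.872 -2.053
vertex -1.307 -2.727 -1.578
endloop
endfacet
facet normal 0.019 0.923 0.383
outer loop
vertex -1.239 -3.038 -0.832
vertex -1.307 -2.727 -1.578
vertex -2.249 -2.897 -1.122
endloop
endfacet
facet normal -0.018 -0.923 -0.383
outer loop
vertex -1.33 -3.872 -2.053
vertex -2.271 -4.043 -1.598
vertex -1.949 -3.661 -2.533
endloop
endfacet
facet normal 0.646 0.281 -0.710
outer loop
vertex -1.33 -3.872 -2.053
vertex -1.949 -3.661 -2.533
vertex -1.307 -2.727 -1.578
endloop
endfacet
facet normal 0.645 0.283 -0.710
outer loop
vertex -1.307 -2.727 -1.578
vertex -1.949 -3.661 -2.533
vertex -1.927 -2.516 -2.057
endloop
endfacet
facet normal 0.019 0.924 0.383
outer loop
vertex -1.307 -2.727 -1.578
vertex -1.927 -2.516 -2.057
vertex -2.249 -2.897 -1.122
endloop
endfacet
facet normal -0.018 -0.923 -0.383
outer loop
vertex -1.949 -3.661 -2.533
vertex -2.271 -4.043 -1.598
vertex -2.758 -3.674 -2.464
endloop
endfacet
facet normal -0.085 0.384 -0.919
outer loop
vertex -1.949 -3.661 -2.533
vertex -2.758 -3.674 -2.464
vertex -1.927 -2.516 -2.057
endloop
endfacet
facet normal -0.083 0.383 -0.920
outer loop
vertex -1.927 -2.516 -2.057
vertex -2.758 -3.674 -2.464
vertex -2.735 -2.528 -1.989
endloop
endfacet
facet normal 0.018 0.924 0.383
outer loop
vertex -1.927 -2.516 -2.057
vertex -2.735 -2.528 -1.989
vertex -2.249 -2.897 -1.122
endloop
endfacet
facet normal -0.019 -0.924 -0.383
outer loop
vertex -2.758 -3.674 -2.464
vertex -2.271 -4.043 -1.598
vertex -3.281 -3.902 -1.888
endloop
endfacet
facet normal -0.764 0.260 -0.591
outer loop
vertex -2.758 -3.674 -2.464
vertex -3.281 -3.902 -1.888
vertex -2.735 -2.528 -1.989
endloop
endfacet
facet normal -0.763 0.260 -0.591
outer loop
vertex -2.735 -2.528 -1.989
vertex -3.281 -3.902 -1.888
vertex -3.259 -2.757 -1.413
endloop
endfacet
facet normal 0.018 0.924 0.383
outer loop
vertex -2.735 -2.528 -1.989
vertex -3.259 -2.757 -1.413
vertex -2.249 -2.897 -1.122
endloop
endfacet
facet normal -0.019 -0.923 -0.383
outer loop
vertex -3.281 -3.902 -1.888
vertex -2.271 -4.043 -1.598
vertex -3.213 -4.213 -1.142
endloop
endfacet
facet normal -0.996 -0.016 0.084
outer loop
vertex -3.281 -3.902 -1.888
vertex -3.213 -4.213 -1.142
vertex -3.259 -2.757 -1.413
endloop
endfacet
facet normal -0.996 -0.016 0.086
outer loop
vertex -3.259 -2.757 -1.413
vertex -3.213 -4.213 -1.142
vertex -3.19 -3.068 -0.667
endloop
endfacet
facet normal 0.018 0.923 0.383
outer loop
vertex -3.259 -2.757 -1.413
vertex -3.19 -3.068 -0.667
vertex -2.249 -2.897 -1.122
endloop
endfacet
facet normal -0.019 -0.924 -0.383
outer loop
vertex -3.213 -4.213 -1.142
vertex -2.271 -4.043 -1.598
vertex -2.593 -4.424 -0.663
endloop
endfacet
facet normal -0.645 -0.282 0.710
outer loop
vertex -3.213 -4.213 -1.142
vertex -2.593 -4.424 -0.663
vertex -3.19 -3.068 -0.667
endloop
endfacet
facet normal -0.646 -0.282 0.709
outer loop
vertex -3.19 -3.068 -0.667
vertex -2.593 -4.424 -0.663
vertex -2.571 -3.279 -0.187
endloop
endfacet
facet normal 0.018 0.923 0.383
outer loop
vertex -3.19 -3.068 -0.667
vertex -2.571 -3.279 -0.187
vertex -2.249 -2.897 -1.122
endloop
endfacet
facet normal -0.018 -0.924 -0.383
outer loop
vertex -2.593 -4.424 -0.663
vertex -2.271 -4.043 -1.598
vertex -1.785 -4.412 -0.731
endloop
endfacet
facet normal 0.083 -0.384 0.920
outer loop
vertex -2.593 -4.424 -0.663
vertex -1.785 -4.412 -0.731
vertex -2.571 -3.279 -0.187
endloop
endfacet
facet normal 0.085 -0.383 0.920
outer loop
vertex -2.571 -3.279 -0.187
vertex -1.785 -4.412 -0.731
vertex -1.762 -3.266 -0.256
endloop
endfacet
facet normal 0.018 0.923 0.383
outer loop
vertex -2.571 -3.279 -0.187
vertex -1.762 -3.266 -0.256
vertex -2.249 -2.897 -1.122
endloop
endfacet

endsolid


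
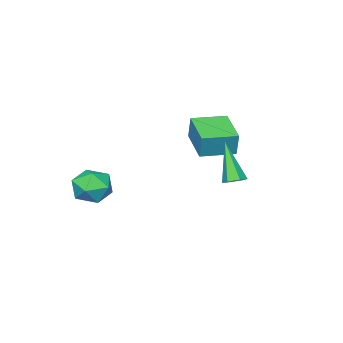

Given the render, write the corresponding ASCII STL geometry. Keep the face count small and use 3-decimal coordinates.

solid 
facet normal -0.512 -0.831 0.216
outer loop
vertex -3.248 -1.432 1.973
vertex -4.657 -0.574 1.933
vertex -3.36 -1.673 0.782
endloop
endfacet
facet normal 0.854 -0.519 0.025
outer loop
vertex -2.383 -0.086 0.367
vertex -3.248 -1.432 1.973
vertex -3.36 -1.673 0.782
endloop
endfacet
facet normal -0.511 -0.831 0.217
outer loop
vertex -3.36 -1.673 0.782
vertex -4.657 -0.574 1.933
vertex -4.77 -0.816 0.742
endloop
endfacet
facet normal -0.093 -0.198 -0.976
outer loop
vertex -4.77 -0.816 0.742
vertex -2.383 -0.086 0.367
vertex -3.36 -1.673 0.782
endloop
endfacet
facet normal 0.093 0.198 0.976
outer loop
vertex -3.248 -1.432 1.973
vertex -3.68 1.013 1.518
vertex -4.657 -0.574 1.933
endloop
endfacet
facet normal 0.854 -0.520 0.025
outer loop
vertex -2.27 0.156 1.558
vertex -3.248 -1.432 1.973
vertex -2.383 -0.086 0.367
endloop
endfacet
facet normal 0.093 0.198 0.976
outer loop
vertex -2.27 0.156 1.558
vertex -3.68 1.013 1.518
vertex -3.248 -1.432 1.973
endloop
endfacet
facet normal -0.854 0.519 -0.025
outer loop
vertex -4.657 -0.574 1.933
vertex -3.68 1.013 1.518
vertex -4.77 -0.816 0.742
endloop
endfacet
facet normal -0.093 -0.198 -0.976
outer loop
vertex -3.792 0.772 0.327
vertex -2.383 -0.086 0.367
vertex -4.77 -0.816 0.742
endloop
endfacet
facet normal -0.854 0.520 -0.025
outer loop
vertex -4.77 -0.816 0.742
vertex -3.68 1.013 1.518
vertex -3.792 0.772 0.327
endloop
endfacet
facet normal 0.512 0.831 -0.217
outer loop
vertex -3.792 0.772 0.327
vertex -2.27 0.156 1.558
vertex -2.383 -0.086 0.367
endloop
endfacet
facet normal 0.512 0.832 -0.216
outer loop
vertex -3.68 1.013 1.518
vertex -2.27 0.156 1.558
vertex -3.792 0.772 0.327
endloop
endfacet
facet normal -0.365 -0.070 0.929
outer loop
vertex 0.763 -2.398 -0.378
vertex 1.241 -3.292 -0.258
vertex 1.713 -2.424 -0.007
endloop
endfacet
facet normal -0.273 0.612 0.742
outer loop
vertex 0.763 -2.398 -0.378
vertex 1.713 -2.424 -0.007
vertex 1.451 -1.713 -0.69
endloop
endfacet
facet normal -0.661 0.734 0.155
outer loop
vertex 0.763 -2.398 -0.378
vertex 1.451 -1.713 -0.69
vertex 0.816 -2.142 -1.363
endloop
endfacet
facet normal -0.992 0.125 -0.021
outer loop
vertex 0.763 -2.398 -0.378
vertex 0.816 -2.142 -1.363
vertex 0.687 -3.118 -1.097
endloop
endfacet
facet normal -0.808 -0.371 0.457
outer loop
vertex 0.763 -2.398 -0.378
vertex 0.687 -3.118 -1.097
vertex 1.241 -3.292 -0.258
endloop
endfacet
facet normal 0.413 0.705 0.576
outer loop
vertex 1.451 -1.713 -0.69
vertex 1.713 -2.424 -0.007
vertex 2.353 -2.182 -0.763
endloop
endfacet
facet normal 0.268 -0.399 0.877
outer loop
vertex 1.713 -2.424 -0.007
vertex 1.241 -3.292 -0.258
vertex 2.224 -3.158 -0.497
endloop
endfacet
facet normal -0.451 -0.885 0.114
outer loop
vertex 1.241 -3.292 -0.258
vertex 0.687 -3.118 -1.097
vertex 1.589 -3.587 -1.17
endloop
endfacet
facet normal -0.748 -0.081 -0.659
outer loop
vertex 0.687 -3.118 -1.097
vertex 0.816 -2.142 -1.363
vertex 1.327 -2.876 -1.853
endloop
endfacet
facet normal -0.214 0.903 -0.374
outer loop
vertex 0.816 -2.142 -1.363
vertex 1.451 -1.713 -0.69
vertex 1.799 -2.008 -1.602
endloop
endfacet
facet normal 0.992 -0.125 0.021
outer loop
vertex 2.277 -2.902 -1.482
vertex 2.353 -2.182 -0.763
vertex 2.224 -3.158 -0.497
endloop
endfacet
facet normal 0.661 -0.734 -0.155
outer loop
vertex 2.277 -2.902 -1.482
vertex 2.224 -3.158 -0.497
vertex 1.589 -3.587 -1.17
endloop
endfacet
facet normal 0.273 -0.612 -0.742
outer loop
vertex 2.277 -2.902 -1.482
vertex 1.589 -3.587 -1.17
vertex 1.327 -2.876 -1.853
endloop
endfacet
facet normal 0.365 0.070 -0.929
outer loop
vertex 2.277 -2.902 -1.482
vertex 1.327 -2.876 -1.853
vertex 1.799 -2.008 -1.602
endloop
endfacet
facet normal 0.808 0.371 -0.457
outer loop
vertex 2.277 -2.902 -1.482
vertex 1.799 -2.008 -1.602
vertex 2.353 -2.182 -0.763
endloop
endfacet
facet normal 0.748 0.081 0.659
outer loop
vertex 2.224 -3.158 -0.497
vertex 2.353 -2.182 -0.763
vertex 1.713 -2.424 -0.007
endloop
endfacet
facet normal 0.214 -0.903 0.374
outer loop
vertex 1.589 -3.587 -1.17
vertex 2.224 -3.158 -0.497
vertex 1.241 -3.292 -0.258
endloop
endfacet
facet normal -0.413 -0.705 -0.576
outer loop
vertex 1.327 -2.876 -1.853
vertex 1.589 -3.587 -1.17
vertex 0.687 -3.118 -1.097
endloop
endfacet
facet normal -0.268 0.399 -0.877
outer loop
vertex 1.799 -2.008 -1.602
vertex 1.327 -2.876 -1.853
vertex 0.816 -2.142 -1.363
endloop
endfacet
facet normal 0.451 0.885 -0.114
outer loop
vertex 2.353 -2.182 -0.763
vertex 1.799 -2.008 -1.602
vertex 1.451 -1.713 -0.69
endloop
endfacet
facet normal 0.216 0.469 -0.856
outer loop
vertex -1.303 2.523 0.126
vertex -1.817 2.475 -0.03
vertex -1.659 2.91 0.248
endloop
endfacet
facet normal 0.657 0.404 0.636
outer loop
vertex -1.303 2.523 0.126
vertex -1.659 2.91 0.248
vertex -2.283 1.465 1.81
endloop
endfacet
facet normal 0.216 0.469 -0.856
outer loop
vertex -1.659 2.91 0.248
vertex -1.817 2.475 -0.03
vertex -2.174 2.862 0.092
endloop
endfacet
facet normal -0.253 0.758 0.601
outer loop
vertex -1.659 2.91 0.248
vertex -2.174 2.862 0.092
vertex -2.283 1.465 1.81
endloop
endfacet
facet normal 0.217 0.470 -0.856
outer loop
vertex -2.174 2.862 0.092
vertex -1.817 2.475 -0.03
vertex -2.332 2.427 -0.187
endloop
endfacet
facet normal -0.956 0.254 0.146
outer loop
vertex -2.174 2.862 0.092
vertex -2.332 2.427 -0.187
vertex -2.283 1.465 1.81
endloop
endfacet
facet normal 0.217 0.470 -0.856
outer loop
vertex -2.332 2.427 -0.187
vertex -1.817 2.475 -0.03
vertex -1.975 2.04 -0.309
endloop
endfacet
facet normal -0.748 -0.604 -0.273
outer loop
vertex -2.332 2.427 -0.187
vertex -1.975 2.04 -0.309
vertex -2.283 1.465 1.81
endloop
endfacet
facet normal 0.217 0.470 -0.856
outer loop
vertex -1.975 2.04 -0.309
vertex -1.817 2.475 -0.03
vertex -1.461 2.088 -0.152
endloop
endfacet
facet normal 0.162 -0.958 -0.236
outer loop
vertex -1.975 2.04 -0.309
vertex -1.461 2.088 -0.152
vertex -2.283 1.465 1.81
endloop
endfacet
facet normal 0.216 0.469 -0.856
outer loop
vertex -1.461 2.088 -0.152
vertex -1.817 2.475 -0.03
vertex -1.303 2.523 0.126
endloop
endfacet
facet normal 0.864 -0.453 0.218
outer loop
vertex -1.461 2.088 -0.152
vertex -1.303 2.523 0.126
vertex -2.283 1.465 1.81
endloop
endfacet

endsolid


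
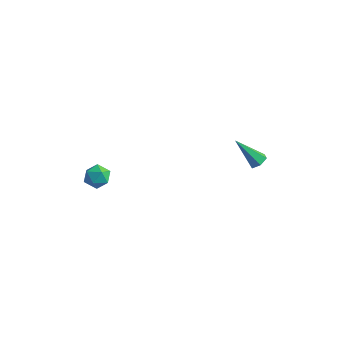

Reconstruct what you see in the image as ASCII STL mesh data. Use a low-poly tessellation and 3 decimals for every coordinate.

solid 
facet normal -0.696 0.650 0.306
outer loop
vertex -1.513 -2.572 1.154
vertex -1.933 -3.099 1.318
vertex -1.491 -2.848 1.79
endloop
endfacet
facet normal -0.041 0.916 0.399
outer loop
vertex -1.513 -2.572 1.154
vertex -1.491 -2.848 1.79
vertex -0.902 -2.68 1.465
endloop
endfacet
facet normal 0.283 0.930 -0.234
outer loop
vertex -1.513 -2.572 1.154
vertex -0.902 -2.68 1.465
vertex -0.979 -2.826 0.791
endloop
endfacet
facet normal -0.171 0.671 -0.721
outer loop
vertex -1.513 -2.572 1.154
vertex -0.979 -2.826 0.791
vertex -1.616 -3.086 0.7
endloop
endfacet
facet normal -0.776 0.498 -0.388
outer loop
vertex -1.513 -2.572 1.154
vertex -1.616 -3.086 0.7
vertex -1.933 -3.099 1.318
endloop
endfacet
facet normal 0.320 0.469 0.823
outer loop
vertex -0.902 -2.68 1.465
vertex -1.491 -2.848 1.79
vertex -0.944 -3.274 1.82
endloop
endfacet
facet normal -0.739 0.037 0.672
outer loop
vertex -1.491 -2.848 1.79
vertex -1.933 -3.099 1.318
vertex -1.581 -3.534 1.729
endloop
endfacet
facet normal -0.869 -0.207 -0.450
outer loop
vertex -1.933 -3.099 1.318
vertex -1.616 -3.086 0.7
vertex -1.658 -3.68 1.055
endloop
endfacet
facet normal 0.112 0.073 -0.991
outer loop
vertex -1.616 -3.086 0.7
vertex -0.979 -2.826 0.791
vertex -1.069 -3.512 0.73
endloop
endfacet
facet normal 0.846 0.493 -0.203
outer loop
vertex -0.979 -2.826 0.791
vertex -0.902 -2.68 1.465
vertex -0.627 -3.261 1.202
endloop
endfacet
facet normal 0.171 -0.671 0.721
outer loop
vertex -1.047 -3.788 1.366
vertex -0.944 -3.274 1.82
vertex -1.581 -3.534 1.729
endloop
endfacet
facet normal -0.283 -0.930 0.234
outer loop
vertex -1.047 -3.788 1.366
vertex -1.581 -3.534 1.729
vertex -1.658 -3.68 1.055
endloop
endfacet
facet normal 0.041 -0.916 -0.399
outer loop
vertex -1.047 -3.788 1.366
vertex -1.658 -3.68 1.055
vertex -1.069 -3.512 0.73
endloop
endfacet
facet normal 0.696 -0.650 -0.306
outer loop
vertex -1.047 -3.788 1.366
vertex -1.069 -3.512 0.73
vertex -0.627 -3.261 1.202
endloop
endfacet
facet normal 0.776 -0.498 0.388
outer loop
vertex -1.047 -3.788 1.366
vertex -0.627 -3.261 1.202
vertex -0.944 -3.274 1.82
endloop
endfacet
facet normal -0.112 -0.073 0.991
outer loop
vertex -1.581 -3.534 1.729
vertex -0.944 -3.274 1.82
vertex -1.491 -2.848 1.79
endloop
endfacet
facet normal -0.846 -0.493 0.203
outer loop
vertex -1.658 -3.68 1.055
vertex -1.581 -3.534 1.729
vertex -1.933 -3.099 1.318
endloop
endfacet
facet normal -0.320 -0.469 -0.823
outer loop
vertex -1.069 -3.512 0.73
vertex -1.658 -3.68 1.055
vertex -1.616 -3.086 0.7
endloop
endfacet
facet normal 0.739 -0.037 -0.672
outer loop
vertex -0.627 -3.261 1.202
vertex -1.069 -3.512 0.73
vertex -0.979 -2.826 0.791
endloop
endfacet
facet normal 0.869 0.207 0.450
outer loop
vertex -0.944 -3.274 1.82
vertex -0.627 -3.261 1.202
vertex -0.902 -2.68 1.465
endloop
endfacet
facet normal 0.610 0.220 -0.761
outer loop
vertex 3.585 3.581 -0.064
vertex 3.211 3.453 -0.401
vertex 3.249 3.942 -0.229
endloop
endfacet
facet normal 0.290 0.608 0.739
outer loop
vertex 3.585 3.581 -0.064
vertex 3.249 3.942 -0.229
vertex 2.149 3.067 0.921
endloop
endfacet
facet normal 0.611 0.220 -0.760
outer loop
vertex 3.249 3.942 -0.229
vertex 3.211 3.453 -0.401
vertex 2.875 3.813 -0.567
endloop
endfacet
facet normal -0.475 0.857 0.198
outer loop
vertex 3.249 3.942 -0.229
vertex 2.875 3.813 -0.567
vertex 2.149 3.067 0.921
endloop
endfacet
facet normal 0.611 0.220 -0.760
outer loop
vertex 2.875 3.813 -0.567
vertex 3.211 3.453 -0.401
vertex 2.837 3.324 -0.739
endloop
endfacet
facet normal -0.916 0.194 -0.350
outer loop
vertex 2.875 3.813 -0.567
vertex 2.837 3.324 -0.739
vertex 2.149 3.067 0.921
endloop
endfacet
facet normal 0.610 0.223 -0.760
outer loop
vertex 2.837 3.324 -0.739
vertex 3.211 3.453 -0.401
vertex 3.174 2.964 -0.574
endloop
endfacet
facet normal -0.594 -0.720 -0.358
outer loop
vertex 2.837 3.324 -0.739
vertex 3.174 2.964 -0.574
vertex 2.149 3.067 0.921
endloop
endfacet
facet normal 0.611 0.223 -0.760
outer loop
vertex 3.174 2.964 -0.574
vertex 3.211 3.453 -0.401
vertex 3.548 3.092 -0.236
endloop
endfacet
facet normal 0.168 -0.969 0.182
outer loop
vertex 3.174 2.964 -0.574
vertex 3.548 3.092 -0.236
vertex 2.149 3.067 0.921
endloop
endfacet
facet normal 0.610 0.222 -0.761
outer loop
vertex 3.548 3.092 -0.236
vertex 3.211 3.453 -0.401
vertex 3.585 3.581 -0.064
endloop
endfacet
facet normal 0.610 -0.304 0.732
outer loop
vertex 3.548 3.092 -0.236
vertex 3.585 3.581 -0.064
vertex 2.149 3.067 0.921
endloop
endfacet

endsolid


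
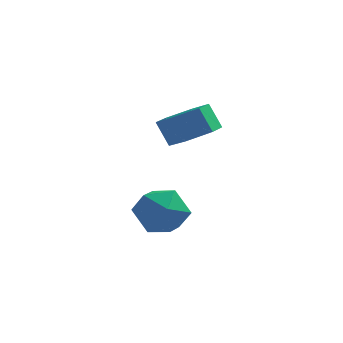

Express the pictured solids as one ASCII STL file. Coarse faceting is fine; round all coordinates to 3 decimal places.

solid 
facet normal -0.814 0.222 0.536
outer loop
vertex -3.385 -1.556 -1.066
vertex -2.883 -1.938 -0.146
vertex -2.78 -0.866 -0.433
endloop
endfacet
facet normal -0.745 0.667 -0.016
outer loop
vertex -3.385 -1.556 -1.066
vertex -2.78 -0.866 -0.433
vertex -2.707 -0.811 -1.543
endloop
endfacet
facet normal -0.738 0.278 -0.614
outer loop
vertex -3.385 -1.556 -1.066
vertex -2.707 -0.811 -1.543
vertex -2.765 -1.85 -1.944
endloop
endfacet
facet normal -0.804 -0.409 -0.431
outer loop
vertex -3.385 -1.556 -1.066
vertex -2.765 -1.85 -1.944
vertex -2.874 -2.546 -1.08
endloop
endfacet
facet normal -0.851 -0.443 0.280
outer loop
vertex -3.385 -1.556 -1.066
vertex -2.874 -2.546 -1.08
vertex -2.883 -1.938 -0.146
endloop
endfacet
facet normal -0.111 0.993 0.042
outer loop
vertex -2.707 -0.811 -1.543
vertex -2.78 -0.866 -0.433
vertex -1.786 -0.734 -0.92
endloop
endfacet
facet normal -0.225 0.272 0.936
outer loop
vertex -2.78 -0.866 -0.433
vertex -2.883 -1.938 -0.146
vertex -1.895 -1.43 -0.056
endloop
endfacet
facet normal -0.285 -0.805 0.521
outer loop
vertex -2.883 -1.938 -0.146
vertex -2.874 -2.546 -1.08
vertex -1.953 -2.469 -0.457
endloop
endfacet
facet normal -0.209 -0.749 -0.629
outer loop
vertex -2.874 -2.546 -1.08
vertex -2.765 -1.85 -1.944
vertex -1.88 -2.414 -1.567
endloop
endfacet
facet normal -0.102 0.363 -0.926
outer loop
vertex -2.765 -1.85 -1.944
vertex -2.707 -0.811 -1.543
vertex -1.777 -1.342 -1.854
endloop
endfacet
facet normal 0.804 0.409 0.431
outer loop
vertex -1.275 -1.724 -0.934
vertex -1.786 -0.734 -0.92
vertex -1.895 -1.43 -0.056
endloop
endfacet
facet normal 0.738 -0.278 0.614
outer loop
vertex -1.275 -1.724 -0.934
vertex -1.895 -1.43 -0.056
vertex -1.953 -2.469 -0.457
endloop
endfacet
facet normal 0.745 -0.667 0.016
outer loop
vertex -1.275 -1.724 -0.934
vertex -1.953 -2.469 -0.457
vertex -1.88 -2.414 -1.567
endloop
endfacet
facet normal 0.814 -0.222 -0.536
outer loop
vertex -1.275 -1.724 -0.934
vertex -1.88 -2.414 -1.567
vertex -1.777 -1.342 -1.854
endloop
endfacet
facet normal 0.851 0.443 -0.280
outer loop
vertex -1.275 -1.724 -0.934
vertex -1.777 -1.342 -1.854
vertex -1.786 -0.734 -0.92
endloop
endfacet
facet normal 0.209 0.749 0.629
outer loop
vertex -1.895 -1.43 -0.056
vertex -1.786 -0.734 -0.92
vertex -2.78 -0.866 -0.433
endloop
endfacet
facet normal 0.102 -0.363 0.926
outer loop
vertex -1.953 -2.469 -0.457
vertex -1.895 -1.43 -0.056
vertex -2.883 -1.938 -0.146
endloop
endfacet
facet normal 0.111 -0.993 -0.042
outer loop
vertex -1.88 -2.414 -1.567
vertex -1.953 -2.469 -0.457
vertex -2.874 -2.546 -1.08
endloop
endfacet
facet normal 0.225 -0.272 -0.936
outer loop
vertex -1.777 -1.342 -1.854
vertex -1.88 -2.414 -1.567
vertex -2.765 -1.85 -1.944
endloop
endfacet
facet normal 0.285 0.805 -0.521
outer loop
vertex -1.786 -0.734 -0.92
vertex -1.777 -1.342 -1.854
vertex -2.707 -0.811 -1.543
endloop
endfacet
facet normal 0.456 -0.229 -0.860
outer loop
vertex -0.636 -1.349 2.789
vertex -1.307 -0.817 2.292
vertex -0.477 -0.387 2.617
endloop
endfacet
facet normal 0.876 -0.059 0.479
outer loop
vertex -0.636 -1.349 2.789
vertex -0.477 -0.387 2.617
vertex -1.141 -1.095 3.744
endloop
endfacet
facet normal 0.876 -0.060 0.479
outer loop
vertex -1.141 -1.095 3.744
vertex -0.477 -0.387 2.617
vertex -0.982 -0.133 3.573
endloop
endfacet
facet normal -0.455 0.228 0.861
outer loop
vertex -1.141 -1.095 3.744
vertex -0.982 -0.133 3.573
vertex -1.813 -0.563 3.248
endloop
endfacet
facet normal 0.455 -0.228 -0.861
outer loop
vertex -0.477 -0.387 2.617
vertex -1.307 -0.817 2.292
vertex -1.149 0.145 2.121
endloop
endfacet
facet normal 0.577 0.812 0.089
outer loop
vertex -0.477 -0.387 2.617
vertex -1.149 0.145 2.121
vertex -0.982 -0.133 3.573
endloop
endfacet
facet normal 0.577 0.812 0.089
outer loop
vertex -0.982 -0.133 3.573
vertex -1.149 0.145 2.121
vertex -1.654 0.399 3.077
endloop
endfacet
facet normal -0.455 0.228 0.861
outer loop
vertex -0.982 -0.133 3.573
vertex -1.654 0.399 3.077
vertex -1.813 -0.563 3.248
endloop
endfacet
facet normal 0.455 -0.228 -0.861
outer loop
vertex -1.149 0.145 2.121
vertex -1.307 -0.817 2.292
vertex -1.979 -0.285 1.796
endloop
endfacet
facet normal -0.299 0.871 -0.389
outer loop
vertex -1.149 0.145 2.121
vertex -1.979 -0.285 1.796
vertex -1.654 0.399 3.077
endloop
endfacet
facet normal -0.298 0.871 -0.390
outer loop
vertex -1.654 0.399 3.077
vertex -1.979 -0.285 1.796
vertex -2.484 -0.031 2.751
endloop
endfacet
facet normal -0.456 0.228 0.860
outer loop
vertex -1.654 0.399 3.077
vertex -2.484 -0.031 2.751
vertex -1.813 -0.563 3.248
endloop
endfacet
facet normal 0.455 -0.228 -0.861
outer loop
vertex -1.979 -0.285 1.796
vertex -1.307 -0.817 2.292
vertex -2.138 -1.247 1.967
endloop
endfacet
facet normal -0.876 0.060 -0.479
outer loop
vertex -1.979 -0.285 1.796
vertex -2.138 -1.247 1.967
vertex -2.484 -0.031 2.751
endloop
endfacet
facet normal -0.876 0.059 -0.479
outer loop
vertex -2.484 -0.031 2.751
vertex -2.138 -1.247 1.967
vertex -2.643 -0.993 2.923
endloop
endfacet
facet normal -0.456 0.229 0.860
outer loop
vertex -2.484 -0.031 2.751
vertex -2.643 -0.993 2.923
vertex -1.813 -0.563 3.248
endloop
endfacet
facet normal 0.455 -0.228 -0.861
outer loop
vertex -2.138 -1.247 1.967
vertex -1.307 -0.817 2.292
vertex -1.466 -1.779 2.463
endloop
endfacet
facet normal -0.577 -0.812 -0.089
outer loop
vertex -2.138 -1.247 1.967
vertex -1.466 -1.779 2.463
vertex -2.643 -0.993 2.923
endloop
endfacet
facet normal -0.577 -0.812 -0.089
outer loop
vertex -2.643 -0.993 2.923
vertex -1.466 -1.779 2.463
vertex -1.971 -1.525 3.419
endloop
endfacet
facet normal -0.455 0.228 0.861
outer loop
vertex -2.643 -0.993 2.923
vertex -1.971 -1.525 3.419
vertex -1.813 -0.563 3.248
endloop
endfacet
facet normal 0.456 -0.228 -0.860
outer loop
vertex -1.466 -1.779 2.463
vertex -1.307 -0.817 2.292
vertex -0.636 -1.349 2.789
endloop
endfacet
facet normal 0.299 -0.871 0.389
outer loop
vertex -1.466 -1.779 2.463
vertex -0.636 -1.349 2.789
vertex -1.971 -1.525 3.419
endloop
endfacet
facet normal 0.299 -0.871 0.390
outer loop
vertex -1.971 -1.525 3.419
vertex -0.636 -1.349 2.789
vertex -1.141 -1.095 3.744
endloop
endfacet
facet normal -0.455 0.228 0.861
outer loop
vertex -1.971 -1.525 3.419
vertex -1.141 -1.095 3.744
vertex -1.813 -0.563 3.248
endloop
endfacet

endsolid


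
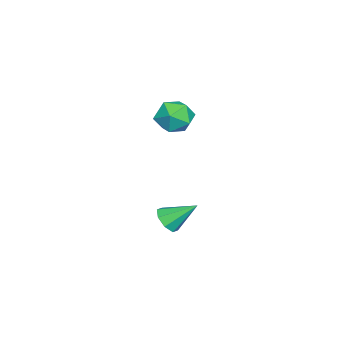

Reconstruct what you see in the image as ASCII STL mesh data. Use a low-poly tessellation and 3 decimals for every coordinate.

solid 
facet normal 0.144 -0.776 -0.614
outer loop
vertex 1.538 1.457 -2.454
vertex 0.89 1.757 -2.985
vertex 1.77 1.88 -2.934
endloop
endfacet
facet normal 0.799 0.204 0.566
outer loop
vertex 1.538 1.457 -2.454
vertex 1.77 1.88 -2.934
vertex 0.61 3.263 -1.795
endloop
endfacet
facet normal 0.144 -0.776 -0.613
outer loop
vertex 1.77 1.88 -2.934
vertex 0.89 1.757 -2.985
vertex 1.486 2.231 -3.445
endloop
endfacet
facet normal 0.770 0.638 0.010
outer loop
vertex 1.77 1.88 -2.934
vertex 1.486 2.231 -3.445
vertex 0.61 3.263 -1.795
endloop
endfacet
facet normal 0.144 -0.777 -0.613
outer loop
vertex 1.486 2.231 -3.445
vertex 0.89 1.757 -2.985
vertex 0.854 2.304 -3.686
endloop
endfacet
facet normal 0.258 0.875 -0.410
outer loop
vertex 1.486 2.231 -3.445
vertex 0.854 2.304 -3.686
vertex 0.61 3.263 -1.795
endloop
endfacet
facet normal 0.145 -0.776 -0.613
outer loop
vertex 0.854 2.304 -3.686
vertex 0.89 1.757 -2.985
vertex 0.242 2.056 -3.517
endloop
endfacet
facet normal -0.439 0.777 -0.451
outer loop
vertex 0.854 2.304 -3.686
vertex 0.242 2.056 -3.517
vertex 0.61 3.263 -1.795
endloop
endfacet
facet normal 0.145 -0.777 -0.613
outer loop
vertex 0.242 2.056 -3.517
vertex 0.89 1.757 -2.985
vertex 0.01 1.633 -3.036
endloop
endfacet
facet normal -0.912 0.402 -0.087
outer loop
vertex 0.242 2.056 -3.517
vertex 0.01 1.633 -3.036
vertex 0.61 3.263 -1.795
endloop
endfacet
facet normal 0.145 -0.777 -0.613
outer loop
vertex 0.01 1.633 -3.036
vertex 0.89 1.757 -2.985
vertex 0.294 1.283 -2.525
endloop
endfacet
facet normal -0.883 -0.032 0.469
outer loop
vertex 0.01 1.633 -3.036
vertex 0.294 1.283 -2.525
vertex 0.61 3.263 -1.795
endloop
endfacet
facet normal 0.144 -0.777 -0.613
outer loop
vertex 0.294 1.283 -2.525
vertex 0.89 1.757 -2.985
vertex 0.926 1.21 -2.284
endloop
endfacet
facet normal -0.370 -0.269 0.889
outer loop
vertex 0.294 1.283 -2.525
vertex 0.926 1.21 -2.284
vertex 0.61 3.263 -1.795
endloop
endfacet
facet normal 0.143 -0.777 -0.613
outer loop
vertex 0.926 1.21 -2.284
vertex 0.89 1.757 -2.985
vertex 1.538 1.457 -2.454
endloop
endfacet
facet normal 0.327 -0.171 0.929
outer loop
vertex 0.926 1.21 -2.284
vertex 1.538 1.457 -2.454
vertex 0.61 3.263 -1.795
endloop
endfacet
facet normal -0.588 0.578 0.566
outer loop
vertex -1.162 2.614 3.822
vertex -1.467 1.675 4.464
vertex -0.533 2.322 4.774
endloop
endfacet
facet normal -0.034 0.949 0.314
outer loop
vertex -1.162 2.614 3.822
vertex -0.533 2.322 4.774
vertex 0.014 2.667 3.79
endloop
endfacet
facet normal -0.052 0.915 -0.399
outer loop
vertex -1.162 2.614 3.822
vertex 0.014 2.667 3.79
vertex -0.581 2.233 2.872
endloop
endfacet
facet normal -0.618 0.523 -0.587
outer loop
vertex -1.162 2.614 3.822
vertex -0.581 2.233 2.872
vertex -1.496 1.619 3.288
endloop
endfacet
facet normal -0.949 0.314 0.008
outer loop
vertex -1.162 2.614 3.822
vertex -1.496 1.619 3.288
vertex -1.467 1.675 4.464
endloop
endfacet
facet normal 0.564 0.630 0.534
outer loop
vertex 0.014 2.667 3.79
vertex -0.533 2.322 4.774
vertex 0.436 1.761 4.412
endloop
endfacet
facet normal -0.332 0.028 0.943
outer loop
vertex -0.533 2.322 4.774
vertex -1.467 1.675 4.464
vertex -0.479 1.147 4.828
endloop
endfacet
facet normal -0.916 -0.398 0.042
outer loop
vertex -1.467 1.675 4.464
vertex -1.496 1.619 3.288
vertex -1.074 0.713 3.91
endloop
endfacet
facet normal -0.380 -0.060 -0.923
outer loop
vertex -1.496 1.619 3.288
vertex -0.581 2.233 2.872
vertex -0.527 1.058 2.926
endloop
endfacet
facet normal 0.535 0.575 -0.619
outer loop
vertex -0.581 2.233 2.872
vertex 0.014 2.667 3.79
vertex 0.407 1.705 3.236
endloop
endfacet
facet normal 0.618 -0.523 0.587
outer loop
vertex 0.102 0.766 3.878
vertex 0.436 1.761 4.412
vertex -0.479 1.147 4.828
endloop
endfacet
facet normal 0.052 -0.915 0.399
outer loop
vertex 0.102 0.766 3.878
vertex -0.479 1.147 4.828
vertex -1.074 0.713 3.91
endloop
endfacet
facet normal 0.034 -0.949 -0.314
outer loop
vertex 0.102 0.766 3.878
vertex -1.074 0.713 3.91
vertex -0.527 1.058 2.926
endloop
endfacet
facet normal 0.588 -0.578 -0.566
outer loop
vertex 0.102 0.766 3.878
vertex -0.527 1.058 2.926
vertex 0.407 1.705 3.236
endloop
endfacet
facet normal 0.949 -0.314 -0.008
outer loop
vertex 0.102 0.766 3.878
vertex 0.407 1.705 3.236
vertex 0.436 1.761 4.412
endloop
endfacet
facet normal 0.380 0.060 0.923
outer loop
vertex -0.479 1.147 4.828
vertex 0.436 1.761 4.412
vertex -0.533 2.322 4.774
endloop
endfacet
facet normal -0.535 -0.575 0.619
outer loop
vertex -1.074 0.713 3.91
vertex -0.479 1.147 4.828
vertex -1.467 1.675 4.464
endloop
endfacet
facet normal -0.564 -0.630 -0.534
outer loop
vertex -0.527 1.058 2.926
vertex -1.074 0.713 3.91
vertex -1.496 1.619 3.288
endloop
endfacet
facet normal 0.332 -0.028 -0.943
outer loop
vertex 0.407 1.705 3.236
vertex -0.527 1.058 2.926
vertex -0.581 2.233 2.872
endloop
endfacet
facet normal 0.916 0.398 -0.042
outer loop
vertex 0.436 1.761 4.412
vertex 0.407 1.705 3.236
vertex 0.014 2.667 3.79
endloop
endfacet

endsolid


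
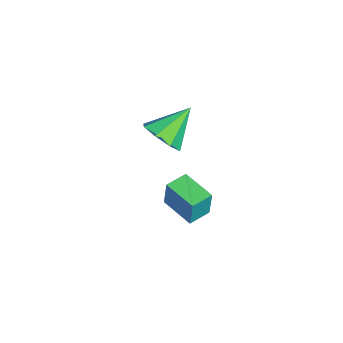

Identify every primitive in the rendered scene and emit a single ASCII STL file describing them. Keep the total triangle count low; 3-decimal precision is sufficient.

solid 
facet normal 0.523 -0.582 -0.622
outer loop
vertex -0.471 -4.527 -3.082
vertex -1.131 -4.342 -3.81
vertex -0.283 -3.913 -3.498
endloop
endfacet
facet normal 0.493 0.380 0.783
outer loop
vertex -0.471 -4.527 -3.082
vertex -0.283 -3.913 -3.498
vertex -2.089 -3.278 -2.67
endloop
endfacet
facet normal 0.523 -0.581 -0.624
outer loop
vertex -0.283 -3.913 -3.498
vertex -1.131 -4.342 -3.81
vertex -0.593 -3.549 -4.097
endloop
endfacet
facet normal 0.434 0.852 0.293
outer loop
vertex -0.283 -3.913 -3.498
vertex -0.593 -3.549 -4.097
vertex -2.089 -3.278 -2.67
endloop
endfacet
facet normal 0.524 -0.581 -0.623
outer loop
vertex -0.593 -3.549 -4.097
vertex -1.131 -4.342 -3.81
vertex -1.217 -3.65 -4.527
endloop
endfacet
facet normal -0.018 0.979 -0.204
outer loop
vertex -0.593 -3.549 -4.097
vertex -1.217 -3.65 -4.527
vertex -2.089 -3.278 -2.67
endloop
endfacet
facet normal 0.524 -0.581 -0.623
outer loop
vertex -1.217 -3.65 -4.527
vertex -1.131 -4.342 -3.81
vertex -1.791 -4.156 -4.538
endloop
endfacet
facet normal -0.596 0.686 -0.417
outer loop
vertex -1.217 -3.65 -4.527
vertex -1.791 -4.156 -4.538
vertex -2.089 -3.278 -2.67
endloop
endfacet
facet normal 0.523 -0.581 -0.623
outer loop
vertex -1.791 -4.156 -4.538
vertex -1.131 -4.342 -3.81
vertex -1.979 -4.771 -4.122
endloop
endfacet
facet normal -0.964 0.145 -0.222
outer loop
vertex -1.791 -4.156 -4.538
vertex -1.979 -4.771 -4.122
vertex -2.089 -3.278 -2.67
endloop
endfacet
facet normal 0.523 -0.581 -0.623
outer loop
vertex -1.979 -4.771 -4.122
vertex -1.131 -4.342 -3.81
vertex -1.67 -5.134 -3.524
endloop
endfacet
facet normal -0.906 -0.328 0.269
outer loop
vertex -1.979 -4.771 -4.122
vertex -1.67 -5.134 -3.524
vertex -2.089 -3.278 -2.67
endloop
endfacet
facet normal 0.524 -0.581 -0.623
outer loop
vertex -1.67 -5.134 -3.524
vertex -1.131 -4.342 -3.81
vertex -1.045 -5.033 -3.093
endloop
endfacet
facet normal -0.455 -0.455 0.766
outer loop
vertex -1.67 -5.134 -3.524
vertex -1.045 -5.033 -3.093
vertex -2.089 -3.278 -2.67
endloop
endfacet
facet normal 0.524 -0.581 -0.623
outer loop
vertex -1.045 -5.033 -3.093
vertex -1.131 -4.342 -3.81
vertex -0.471 -4.527 -3.082
endloop
endfacet
facet normal 0.124 -0.162 0.979
outer loop
vertex -1.045 -5.033 -3.093
vertex -0.471 -4.527 -3.082
vertex -2.089 -3.278 -2.67
endloop
endfacet
facet normal -0.735 0.678 0.013
outer loop
vertex 2.697 -2.988 -2.139
vertex 3.69 -1.908 -2.328
vertex 2.577 -3.095 -3.379
endloop
endfacet
facet normal -0.671 -0.731 0.128
outer loop
vertex 3.29 -3.752 -3.392
vertex 2.697 -2.988 -2.139
vertex 2.577 -3.095 -3.379
endloop
endfacet
facet normal -0.735 0.678 0.013
outer loop
vertex 2.577 -3.095 -3.379
vertex 3.69 -1.908 -2.328
vertex 3.57 -2.014 -3.568
endloop
endfacet
facet normal -0.096 -0.085 -0.992
outer loop
vertex 3.57 -2.014 -3.568
vertex 3.29 -3.752 -3.392
vertex 2.577 -3.095 -3.379
endloop
endfacet
facet normal 0.096 0.085 0.992
outer loop
vertex 2.697 -2.988 -2.139
vertex 4.403 -2.565 -2.341
vertex 3.69 -1.908 -2.328
endloop
endfacet
facet normal -0.671 -0.730 0.127
outer loop
vertex 3.41 -3.646 -2.152
vertex 2.697 -2.988 -2.139
vertex 3.29 -3.752 -3.392
endloop
endfacet
facet normal 0.096 0.085 0.992
outer loop
vertex 3.41 -3.646 -2.152
vertex 4.403 -2.565 -2.341
vertex 2.697 -2.988 -2.139
endloop
endfacet
facet normal 0.671 0.731 -0.127
outer loop
vertex 3.69 -1.908 -2.328
vertex 4.403 -2.565 -2.341
vertex 3.57 -2.014 -3.568
endloop
endfacet
facet normal -0.096 -0.085 -0.992
outer loop
vertex 4.283 -2.672 -3.581
vertex 3.29 -3.752 -3.392
vertex 3.57 -2.014 -3.568
endloop
endfacet
facet normal 0.671 0.730 -0.128
outer loop
vertex 3.57 -2.014 -3.568
vertex 4.403 -2.565 -2.341
vertex 4.283 -2.672 -3.581
endloop
endfacet
facet normal 0.735 -0.678 -0.013
outer loop
vertex 4.283 -2.672 -3.581
vertex 3.41 -3.646 -2.152
vertex 3.29 -3.752 -3.392
endloop
endfacet
facet normal 0.735 -0.678 -0.013
outer loop
vertex 4.403 -2.565 -2.341
vertex 3.41 -3.646 -2.152
vertex 4.283 -2.672 -3.581
endloop
endfacet

endsolid
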